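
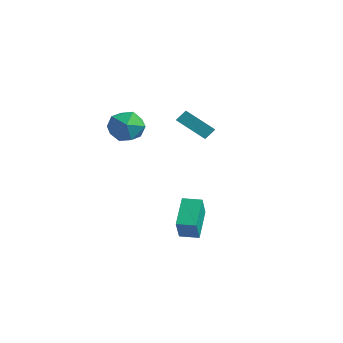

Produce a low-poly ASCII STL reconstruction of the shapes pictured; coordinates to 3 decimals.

solid 
facet normal -0.381 0.442 -0.812
outer loop
vertex -1.151 1.172 -3.751
vertex -0.322 1.864 -3.763
vertex -0.131 -0.071 -4.905
endloop
endfacet
facet normal -0.768 -0.641 0.012
outer loop
vertex 0.502 -0.804 -3.557
vertex -1.151 1.172 -3.751
vertex -0.131 -0.071 -4.905
endloop
endfacet
facet normal -0.381 0.442 -0.812
outer loop
vertex -0.131 -0.071 -4.905
vertex -0.322 1.864 -3.763
vertex 0.698 0.621 -4.918
endloop
endfacet
facet normal 0.515 -0.628 -0.583
outer loop
vertex 0.698 0.621 -4.918
vertex 0.502 -0.804 -3.557
vertex -0.131 -0.071 -4.905
endloop
endfacet
facet normal -0.515 0.628 0.583
outer loop
vertex -1.151 1.172 -3.751
vertex 0.311 1.131 -2.415
vertex -0.322 1.864 -3.763
endloop
endfacet
facet normal -0.768 -0.641 0.012
outer loop
vertex -0.518 0.439 -2.402
vertex -1.151 1.172 -3.751
vertex 0.502 -0.804 -3.557
endloop
endfacet
facet normal -0.515 0.628 0.583
outer loop
vertex -0.518 0.439 -2.402
vertex 0.311 1.131 -2.415
vertex -1.151 1.172 -3.751
endloop
endfacet
facet normal 0.768 0.641 -0.012
outer loop
vertex -0.322 1.864 -3.763
vertex 0.311 1.131 -2.415
vertex 0.698 0.621 -4.918
endloop
endfacet
facet normal 0.516 -0.628 -0.583
outer loop
vertex 1.331 -0.112 -3.569
vertex 0.502 -0.804 -3.557
vertex 0.698 0.621 -4.918
endloop
endfacet
facet normal 0.768 0.641 -0.012
outer loop
vertex 0.698 0.621 -4.918
vertex 0.311 1.131 -2.415
vertex 1.331 -0.112 -3.569
endloop
endfacet
facet normal 0.381 -0.442 0.812
outer loop
vertex 1.331 -0.112 -3.569
vertex -0.518 0.439 -2.402
vertex 0.502 -0.804 -3.557
endloop
endfacet
facet normal 0.381 -0.441 0.812
outer loop
vertex 0.311 1.131 -2.415
vertex -0.518 0.439 -2.402
vertex 1.331 -0.112 -3.569
endloop
endfacet
facet normal -0.644 0.753 0.135
outer loop
vertex -3.07 -1.264 2.345
vertex -3.127 -1.515 3.473
vertex -2.334 -0.767 3.086
endloop
endfacet
facet normal -0.197 0.894 -0.403
outer loop
vertex -3.07 -1.264 2.345
vertex -2.334 -0.767 3.086
vertex -1.955 -1.146 2.061
endloop
endfacet
facet normal -0.266 0.375 -0.888
outer loop
vertex -3.07 -1.264 2.345
vertex -1.955 -1.146 2.061
vertex -2.513 -2.128 1.814
endloop
endfacet
facet normal -0.755 -0.088 -0.649
outer loop
vertex -3.07 -1.264 2.345
vertex -2.513 -2.128 1.814
vertex -3.237 -2.357 2.687
endloop
endfacet
facet normal -0.989 0.146 -0.018
outer loop
vertex -3.07 -1.264 2.345
vertex -3.237 -2.357 2.687
vertex -3.127 -1.515 3.473
endloop
endfacet
facet normal 0.468 0.871 -0.149
outer loop
vertex -1.955 -1.146 2.061
vertex -2.334 -0.767 3.086
vertex -1.323 -1.323 3.013
endloop
endfacet
facet normal -0.254 0.643 0.722
outer loop
vertex -2.334 -0.767 3.086
vertex -3.127 -1.515 3.473
vertex -2.047 -1.552 3.886
endloop
endfacet
facet normal -0.812 -0.338 0.476
outer loop
vertex -3.127 -1.515 3.473
vertex -3.237 -2.357 2.687
vertex -2.605 -2.534 3.639
endloop
endfacet
facet normal -0.433 -0.716 -0.547
outer loop
vertex -3.237 -2.357 2.687
vertex -2.513 -2.128 1.814
vertex -2.226 -2.913 2.614
endloop
endfacet
facet normal 0.358 0.031 -0.933
outer loop
vertex -2.513 -2.128 1.814
vertex -1.955 -1.146 2.061
vertex -1.433 -2.165 2.227
endloop
endfacet
facet normal 0.755 0.088 0.649
outer loop
vertex -1.49 -2.416 3.355
vertex -1.323 -1.323 3.013
vertex -2.047 -1.552 3.886
endloop
endfacet
facet normal 0.266 -0.375 0.888
outer loop
vertex -1.49 -2.416 3.355
vertex -2.047 -1.552 3.886
vertex -2.605 -2.534 3.639
endloop
endfacet
facet normal 0.197 -0.894 0.403
outer loop
vertex -1.49 -2.416 3.355
vertex -2.605 -2.534 3.639
vertex -2.226 -2.913 2.614
endloop
endfacet
facet normal 0.644 -0.753 -0.135
outer loop
vertex -1.49 -2.416 3.355
vertex -2.226 -2.913 2.614
vertex -1.433 -2.165 2.227
endloop
endfacet
facet normal 0.989 -0.146 0.018
outer loop
vertex -1.49 -2.416 3.355
vertex -1.433 -2.165 2.227
vertex -1.323 -1.323 3.013
endloop
endfacet
facet normal 0.433 0.716 0.547
outer loop
vertex -2.047 -1.552 3.886
vertex -1.323 -1.323 3.013
vertex -2.334 -0.767 3.086
endloop
endfacet
facet normal -0.358 -0.031 0.933
outer loop
vertex -2.605 -2.534 3.639
vertex -2.047 -1.552 3.886
vertex -3.127 -1.515 3.473
endloop
endfacet
facet normal -0.468 -0.871 0.149
outer loop
vertex -2.226 -2.913 2.614
vertex -2.605 -2.534 3.639
vertex -3.237 -2.357 2.687
endloop
endfacet
facet normal 0.254 -0.643 -0.722
outer loop
vertex -1.433 -2.165 2.227
vertex -2.226 -2.913 2.614
vertex -2.513 -2.128 1.814
endloop
endfacet
facet normal 0.812 0.338 -0.476
outer loop
vertex -1.323 -1.323 3.013
vertex -1.433 -2.165 2.227
vertex -1.955 -1.146 2.061
endloop
endfacet
facet normal -0.695 0.613 -0.376
outer loop
vertex -4.075 3.641 2.069
vertex -2.677 4.504 0.894
vertex -4.238 3.089 1.471
endloop
endfacet
facet normal -0.691 -0.427 0.583
outer loop
vertex -3.543 2.476 1.846
vertex -4.075 3.641 2.069
vertex -4.238 3.089 1.471
endloop
endfacet
facet normal -0.695 0.614 -0.375
outer loop
vertex -4.238 3.089 1.471
vertex -2.677 4.504 0.894
vertex -2.84 3.953 0.295
endloop
endfacet
facet normal -0.196 -0.664 -0.721
outer loop
vertex -2.84 3.953 0.295
vertex -3.543 2.476 1.846
vertex -4.238 3.089 1.471
endloop
endfacet
facet normal 0.196 0.664 0.721
outer loop
vertex -4.075 3.641 2.069
vertex -1.982 3.891 1.269
vertex -2.677 4.504 0.894
endloop
endfacet
facet normal -0.692 -0.427 0.582
outer loop
vertex -3.38 3.027 2.445
vertex -4.075 3.641 2.069
vertex -3.543 2.476 1.846
endloop
endfacet
facet normal 0.196 0.664 0.721
outer loop
vertex -3.38 3.027 2.445
vertex -1.982 3.891 1.269
vertex -4.075 3.641 2.069
endloop
endfacet
facet normal 0.692 0.428 -0.582
outer loop
vertex -2.677 4.504 0.894
vertex -1.982 3.891 1.269
vertex -2.84 3.953 0.295
endloop
endfacet
facet normal -0.196 -0.664 -0.721
outer loop
vertex -2.145 3.339 0.671
vertex -3.543 2.476 1.846
vertex -2.84 3.953 0.295
endloop
endfacet
facet normal 0.692 0.427 -0.582
outer loop
vertex -2.84 3.953 0.295
vertex -1.982 3.891 1.269
vertex -2.145 3.339 0.671
endloop
endfacet
facet normal 0.694 -0.614 0.376
outer loop
vertex -2.145 3.339 0.671
vertex -3.38 3.027 2.445
vertex -3.543 2.476 1.846
endloop
endfacet
facet normal 0.695 -0.613 0.376
outer loop
vertex -1.982 3.891 1.269
vertex -3.38 3.027 2.445
vertex -2.145 3.339 0.671
endloop
endfacet

endsolid


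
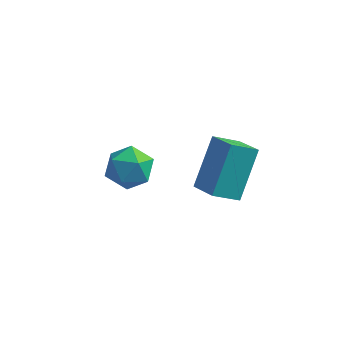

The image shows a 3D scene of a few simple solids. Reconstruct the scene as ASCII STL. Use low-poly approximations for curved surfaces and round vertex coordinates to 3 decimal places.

solid 
facet normal -0.919 0.108 -0.378
outer loop
vertex -1.312 2.892 -4.304
vertex -1.607 2.069 -3.821
vertex -1.684 2.962 -3.38
endloop
endfacet
facet normal -0.601 0.741 -0.298
outer loop
vertex -1.312 2.892 -4.304
vertex -1.684 2.962 -3.38
vertex -0.886 3.505 -3.64
endloop
endfacet
facet normal 0.002 0.734 -0.679
outer loop
vertex -1.312 2.892 -4.304
vertex -0.886 3.505 -3.64
vertex -0.317 2.947 -4.242
endloop
endfacet
facet normal 0.057 0.097 -0.994
outer loop
vertex -1.312 2.892 -4.304
vertex -0.317 2.947 -4.242
vertex -0.762 2.06 -4.354
endloop
endfacet
facet normal -0.513 -0.290 -0.808
outer loop
vertex -1.312 2.892 -4.304
vertex -0.762 2.06 -4.354
vertex -1.607 2.069 -3.821
endloop
endfacet
facet normal -0.428 0.815 0.391
outer loop
vertex -0.886 3.505 -3.64
vertex -1.684 2.962 -3.38
vertex -0.918 3.06 -2.746
endloop
endfacet
facet normal -0.942 -0.210 0.261
outer loop
vertex -1.684 2.962 -3.38
vertex -1.607 2.069 -3.821
vertex -1.363 2.173 -2.858
endloop
endfacet
facet normal -0.284 -0.854 -0.435
outer loop
vertex -1.607 2.069 -3.821
vertex -0.762 2.06 -4.354
vertex -0.794 1.615 -3.46
endloop
endfacet
facet normal 0.638 -0.227 -0.736
outer loop
vertex -0.762 2.06 -4.354
vertex -0.317 2.947 -4.242
vertex 0.004 2.158 -3.72
endloop
endfacet
facet normal 0.550 0.804 -0.226
outer loop
vertex -0.317 2.947 -4.242
vertex -0.886 3.505 -3.64
vertex -0.073 3.051 -3.279
endloop
endfacet
facet normal -0.057 -0.097 0.994
outer loop
vertex -0.368 2.228 -2.796
vertex -0.918 3.06 -2.746
vertex -1.363 2.173 -2.858
endloop
endfacet
facet normal -0.002 -0.734 0.679
outer loop
vertex -0.368 2.228 -2.796
vertex -1.363 2.173 -2.858
vertex -0.794 1.615 -3.46
endloop
endfacet
facet normal 0.601 -0.741 0.298
outer loop
vertex -0.368 2.228 -2.796
vertex -0.794 1.615 -3.46
vertex 0.004 2.158 -3.72
endloop
endfacet
facet normal 0.919 -0.108 0.378
outer loop
vertex -0.368 2.228 -2.796
vertex 0.004 2.158 -3.72
vertex -0.073 3.051 -3.279
endloop
endfacet
facet normal 0.513 0.290 0.808
outer loop
vertex -0.368 2.228 -2.796
vertex -0.073 3.051 -3.279
vertex -0.918 3.06 -2.746
endloop
endfacet
facet normal -0.638 0.227 0.736
outer loop
vertex -1.363 2.173 -2.858
vertex -0.918 3.06 -2.746
vertex -1.684 2.962 -3.38
endloop
endfacet
facet normal -0.550 -0.804 0.226
outer loop
vertex -0.794 1.615 -3.46
vertex -1.363 2.173 -2.858
vertex -1.607 2.069 -3.821
endloop
endfacet
facet normal 0.428 -0.815 -0.391
outer loop
vertex 0.004 2.158 -3.72
vertex -0.794 1.615 -3.46
vertex -0.762 2.06 -4.354
endloop
endfacet
facet normal 0.942 0.210 -0.261
outer loop
vertex -0.073 3.051 -3.279
vertex 0.004 2.158 -3.72
vertex -0.317 2.947 -4.242
endloop
endfacet
facet normal 0.284 0.854 0.435
outer loop
vertex -0.918 3.06 -2.746
vertex -0.073 3.051 -3.279
vertex -0.886 3.505 -3.64
endloop
endfacet
facet normal -0.727 0.567 -0.388
outer loop
vertex 2.498 1.768 0.213
vertex 3.305 2.368 -0.423
vertex 2.27 0.386 -1.378
endloop
endfacet
facet normal -0.678 -0.504 0.535
outer loop
vertex 3.135 -0.288 -0.917
vertex 2.498 1.768 0.213
vertex 2.27 0.386 -1.378
endloop
endfacet
facet normal -0.727 0.567 -0.388
outer loop
vertex 2.27 0.386 -1.378
vertex 3.305 2.368 -0.423
vertex 3.077 0.986 -2.015
endloop
endfacet
facet normal -0.108 -0.652 -0.751
outer loop
vertex 3.077 0.986 -2.015
vertex 3.135 -0.288 -0.917
vertex 2.27 0.386 -1.378
endloop
endfacet
facet normal 0.107 0.652 0.751
outer loop
vertex 2.498 1.768 0.213
vertex 4.17 1.694 0.038
vertex 3.305 2.368 -0.423
endloop
endfacet
facet normal -0.678 -0.504 0.535
outer loop
vertex 3.363 1.094 0.675
vertex 2.498 1.768 0.213
vertex 3.135 -0.288 -0.917
endloop
endfacet
facet normal 0.107 0.652 0.750
outer loop
vertex 3.363 1.094 0.675
vertex 4.17 1.694 0.038
vertex 2.498 1.768 0.213
endloop
endfacet
facet normal 0.678 0.504 -0.535
outer loop
vertex 3.305 2.368 -0.423
vertex 4.17 1.694 0.038
vertex 3.077 0.986 -2.015
endloop
endfacet
facet normal -0.107 -0.652 -0.751
outer loop
vertex 3.942 0.312 -1.553
vertex 3.135 -0.288 -0.917
vertex 3.077 0.986 -2.015
endloop
endfacet
facet normal 0.678 0.504 -0.535
outer loop
vertex 3.077 0.986 -2.015
vertex 4.17 1.694 0.038
vertex 3.942 0.312 -1.553
endloop
endfacet
facet normal 0.727 -0.567 0.388
outer loop
vertex 3.942 0.312 -1.553
vertex 3.363 1.094 0.675
vertex 3.135 -0.288 -0.917
endloop
endfacet
facet normal 0.727 -0.566 0.388
outer loop
vertex 4.17 1.694 0.038
vertex 3.363 1.094 0.675
vertex 3.942 0.312 -1.553
endloop
endfacet

endsolid


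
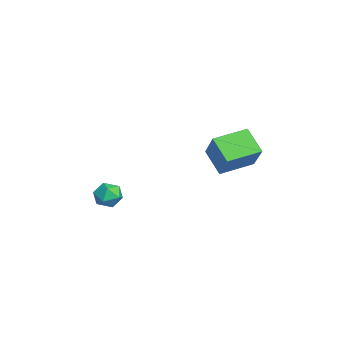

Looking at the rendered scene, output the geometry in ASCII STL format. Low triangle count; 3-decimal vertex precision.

solid 
facet normal -0.641 -0.094 -0.761
outer loop
vertex -1.059 0.379 -0.727
vertex -1.537 1.803 -0.5
vertex -0.156 0.812 -1.541
endloop
endfacet
facet normal 0.315 -0.937 -0.150
outer loop
vertex 0.837 0.957 -0.36
vertex -1.059 0.379 -0.727
vertex -0.156 0.812 -1.541
endloop
endfacet
facet normal -0.641 -0.093 -0.762
outer loop
vertex -0.156 0.812 -1.541
vertex -1.537 1.803 -0.5
vertex -0.634 2.236 -1.313
endloop
endfacet
facet normal 0.700 0.336 -0.630
outer loop
vertex -0.634 2.236 -1.313
vertex 0.837 0.957 -0.36
vertex -0.156 0.812 -1.541
endloop
endfacet
facet normal -0.700 -0.336 0.630
outer loop
vertex -1.059 0.379 -0.727
vertex -0.544 1.948 0.681
vertex -1.537 1.803 -0.5
endloop
endfacet
facet normal 0.315 -0.937 -0.150
outer loop
vertex -0.066 0.524 0.453
vertex -1.059 0.379 -0.727
vertex 0.837 0.957 -0.36
endloop
endfacet
facet normal -0.700 -0.336 0.630
outer loop
vertex -0.066 0.524 0.453
vertex -0.544 1.948 0.681
vertex -1.059 0.379 -0.727
endloop
endfacet
facet normal -0.315 0.937 0.150
outer loop
vertex -1.537 1.803 -0.5
vertex -0.544 1.948 0.681
vertex -0.634 2.236 -1.313
endloop
endfacet
facet normal 0.700 0.335 -0.630
outer loop
vertex 0.359 2.381 -0.133
vertex 0.837 0.957 -0.36
vertex -0.634 2.236 -1.313
endloop
endfacet
facet normal -0.315 0.937 0.150
outer loop
vertex -0.634 2.236 -1.313
vertex -0.544 1.948 0.681
vertex 0.359 2.381 -0.133
endloop
endfacet
facet normal 0.641 0.094 0.762
outer loop
vertex 0.359 2.381 -0.133
vertex -0.066 0.524 0.453
vertex 0.837 0.957 -0.36
endloop
endfacet
facet normal 0.642 0.093 0.761
outer loop
vertex -0.544 1.948 0.681
vertex -0.066 0.524 0.453
vertex 0.359 2.381 -0.133
endloop
endfacet
facet normal 0.495 0.752 -0.435
outer loop
vertex 0.151 -3.374 -2.944
vertex -0.253 -2.946 -2.663
vertex 0.293 -3.128 -2.357
endloop
endfacet
facet normal 0.930 0.201 -0.309
outer loop
vertex 0.151 -3.374 -2.944
vertex 0.293 -3.128 -2.357
vertex 0.39 -3.761 -2.477
endloop
endfacet
facet normal 0.666 -0.370 -0.648
outer loop
vertex 0.151 -3.374 -2.944
vertex 0.39 -3.761 -2.477
vertex -0.096 -3.971 -2.857
endloop
endfacet
facet normal 0.067 -0.171 -0.983
outer loop
vertex 0.151 -3.374 -2.944
vertex -0.096 -3.971 -2.857
vertex -0.494 -3.467 -2.972
endloop
endfacet
facet normal -0.038 0.523 -0.852
outer loop
vertex 0.151 -3.374 -2.944
vertex -0.494 -3.467 -2.972
vertex -0.253 -2.946 -2.663
endloop
endfacet
facet normal 0.918 0.067 0.391
outer loop
vertex 0.39 -3.761 -2.477
vertex 0.293 -3.128 -2.357
vertex 0.134 -3.573 -1.908
endloop
endfacet
facet normal 0.214 0.959 0.188
outer loop
vertex 0.293 -3.128 -2.357
vertex -0.253 -2.946 -2.663
vertex -0.264 -3.069 -2.023
endloop
endfacet
facet normal -0.648 0.587 -0.485
outer loop
vertex -0.253 -2.946 -2.663
vertex -0.494 -3.467 -2.972
vertex -0.75 -3.279 -2.403
endloop
endfacet
facet normal -0.475 -0.535 -0.698
outer loop
vertex -0.494 -3.467 -2.972
vertex -0.096 -3.971 -2.857
vertex -0.653 -3.912 -2.523
endloop
endfacet
facet normal 0.492 -0.856 -0.156
outer loop
vertex -0.096 -3.971 -2.857
vertex 0.39 -3.761 -2.477
vertex -0.107 -4.094 -2.217
endloop
endfacet
facet normal -0.067 0.171 0.983
outer loop
vertex -0.511 -3.666 -1.936
vertex 0.134 -3.573 -1.908
vertex -0.264 -3.069 -2.023
endloop
endfacet
facet normal -0.666 0.370 0.648
outer loop
vertex -0.511 -3.666 -1.936
vertex -0.264 -3.069 -2.023
vertex -0.75 -3.279 -2.403
endloop
endfacet
facet normal -0.930 -0.201 0.309
outer loop
vertex -0.511 -3.666 -1.936
vertex -0.75 -3.279 -2.403
vertex -0.653 -3.912 -2.523
endloop
endfacet
facet normal -0.495 -0.752 0.435
outer loop
vertex -0.511 -3.666 -1.936
vertex -0.653 -3.912 -2.523
vertex -0.107 -4.094 -2.217
endloop
endfacet
facet normal 0.038 -0.523 0.852
outer loop
vertex -0.511 -3.666 -1.936
vertex -0.107 -4.094 -2.217
vertex 0.134 -3.573 -1.908
endloop
endfacet
facet normal 0.475 0.535 0.698
outer loop
vertex -0.264 -3.069 -2.023
vertex 0.134 -3.573 -1.908
vertex 0.293 -3.128 -2.357
endloop
endfacet
facet normal -0.492 0.856 0.156
outer loop
vertex -0.75 -3.279 -2.403
vertex -0.264 -3.069 -2.023
vertex -0.253 -2.946 -2.663
endloop
endfacet
facet normal -0.918 -0.067 -0.391
outer loop
vertex -0.653 -3.912 -2.523
vertex -0.75 -3.279 -2.403
vertex -0.494 -3.467 -2.972
endloop
endfacet
facet normal -0.214 -0.959 -0.188
outer loop
vertex -0.107 -4.094 -2.217
vertex -0.653 -3.912 -2.523
vertex -0.096 -3.971 -2.857
endloop
endfacet
facet normal 0.648 -0.587 0.485
outer loop
vertex 0.134 -3.573 -1.908
vertex -0.107 -4.094 -2.217
vertex 0.39 -3.761 -2.477
endloop
endfacet

endsolid


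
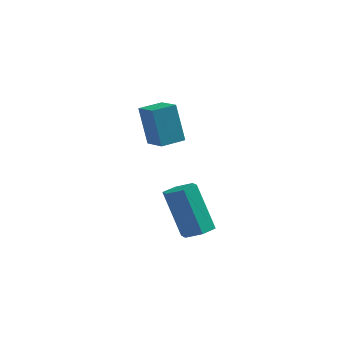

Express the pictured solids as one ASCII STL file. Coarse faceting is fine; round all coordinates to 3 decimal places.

solid 
facet normal -0.670 -0.741 -0.050
outer loop
vertex -1.078 3.222 4.758
vertex -1.899 3.989 4.399
vertex -0.605 2.911 3.007
endloop
endfacet
facet normal 0.696 -0.651 0.304
outer loop
vertex 0.119 3.711 3.061
vertex -1.078 3.222 4.758
vertex -0.605 2.911 3.007
endloop
endfacet
facet normal -0.671 -0.740 -0.050
outer loop
vertex -0.605 2.911 3.007
vertex -1.899 3.989 4.399
vertex -1.426 3.679 2.648
endloop
endfacet
facet normal 0.258 -0.169 -0.951
outer loop
vertex -1.426 3.679 2.648
vertex 0.119 3.711 3.061
vertex -0.605 2.911 3.007
endloop
endfacet
facet normal -0.258 0.169 0.951
outer loop
vertex -1.078 3.222 4.758
vertex -1.175 4.789 4.453
vertex -1.899 3.989 4.399
endloop
endfacet
facet normal 0.696 -0.651 0.303
outer loop
vertex -0.354 4.021 4.812
vertex -1.078 3.222 4.758
vertex 0.119 3.711 3.061
endloop
endfacet
facet normal -0.258 0.169 0.951
outer loop
vertex -0.354 4.021 4.812
vertex -1.175 4.789 4.453
vertex -1.078 3.222 4.758
endloop
endfacet
facet normal -0.696 0.651 -0.303
outer loop
vertex -1.899 3.989 4.399
vertex -1.175 4.789 4.453
vertex -1.426 3.679 2.648
endloop
endfacet
facet normal 0.258 -0.169 -0.951
outer loop
vertex -0.702 4.478 2.702
vertex 0.119 3.711 3.061
vertex -1.426 3.679 2.648
endloop
endfacet
facet normal -0.696 0.651 -0.304
outer loop
vertex -1.426 3.679 2.648
vertex -1.175 4.789 4.453
vertex -0.702 4.478 2.702
endloop
endfacet
facet normal 0.670 0.741 0.050
outer loop
vertex -0.702 4.478 2.702
vertex -0.354 4.021 4.812
vertex 0.119 3.711 3.061
endloop
endfacet
facet normal 0.671 0.740 0.050
outer loop
vertex -1.175 4.789 4.453
vertex -0.354 4.021 4.812
vertex -0.702 4.478 2.702
endloop
endfacet
facet normal 0.399 -0.206 -0.894
outer loop
vertex 2.694 -0.948 1.191
vertex 2.052 -1.015 0.92
vertex 2.37 -0.391 0.918
endloop
endfacet
facet normal 0.792 0.569 0.221
outer loop
vertex 2.694 -0.948 1.191
vertex 2.37 -0.391 0.918
vertex 1.83 -0.498 3.13
endloop
endfacet
facet normal 0.792 0.569 0.221
outer loop
vertex 1.83 -0.498 3.13
vertex 2.37 -0.391 0.918
vertex 1.506 0.059 2.857
endloop
endfacet
facet normal -0.398 0.207 0.894
outer loop
vertex 1.83 -0.498 3.13
vertex 1.506 0.059 2.857
vertex 1.188 -0.565 2.86
endloop
endfacet
facet normal 0.399 -0.206 -0.894
outer loop
vertex 2.37 -0.391 0.918
vertex 2.052 -1.015 0.92
vertex 1.728 -0.458 0.647
endloop
endfacet
facet normal -0.005 0.974 -0.228
outer loop
vertex 2.37 -0.391 0.918
vertex 1.728 -0.458 0.647
vertex 1.506 0.059 2.857
endloop
endfacet
facet normal -0.007 0.974 -0.228
outer loop
vertex 1.506 0.059 2.857
vertex 1.728 -0.458 0.647
vertex 0.864 -0.009 2.586
endloop
endfacet
facet normal -0.399 0.208 0.893
outer loop
vertex 1.506 0.059 2.857
vertex 0.864 -0.009 2.586
vertex 1.188 -0.565 2.86
endloop
endfacet
facet normal 0.398 -0.207 -0.894
outer loop
vertex 1.728 -0.458 0.647
vertex 2.052 -1.015 0.92
vertex 1.41 -1.082 0.65
endloop
endfacet
facet normal -0.797 0.404 -0.449
outer loop
vertex 1.728 -0.458 0.647
vertex 1.41 -1.082 0.65
vertex 0.864 -0.009 2.586
endloop
endfacet
facet normal -0.797 0.405 -0.449
outer loop
vertex 0.864 -0.009 2.586
vertex 1.41 -1.082 0.65
vertex 0.546 -0.632 2.589
endloop
endfacet
facet normal -0.399 0.208 0.893
outer loop
vertex 0.864 -0.009 2.586
vertex 0.546 -0.632 2.589
vertex 1.188 -0.565 2.86
endloop
endfacet
facet normal 0.398 -0.207 -0.894
outer loop
vertex 1.41 -1.082 0.65
vertex 2.052 -1.015 0.92
vertex 1.734 -1.639 0.923
endloop
endfacet
facet normal -0.792 -0.569 -0.221
outer loop
vertex 1.41 -1.082 0.65
vertex 1.734 -1.639 0.923
vertex 0.546 -0.632 2.589
endloop
endfacet
facet normal -0.792 -0.569 -0.221
outer loop
vertex 0.546 -0.632 2.589
vertex 1.734 -1.639 0.923
vertex 0.87 -1.189 2.862
endloop
endfacet
facet normal -0.399 0.206 0.894
outer loop
vertex 0.546 -0.632 2.589
vertex 0.87 -1.189 2.862
vertex 1.188 -0.565 2.86
endloop
endfacet
facet normal 0.399 -0.208 -0.893
outer loop
vertex 1.734 -1.639 0.923
vertex 2.052 -1.015 0.92
vertex 2.376 -1.571 1.194
endloop
endfacet
facet normal 0.007 -0.973 0.229
outer loop
vertex 1.734 -1.639 0.923
vertex 2.376 -1.571 1.194
vertex 0.87 -1.189 2.862
endloop
endfacet
facet normal 0.005 -0.974 0.228
outer loop
vertex 0.87 -1.189 2.862
vertex 2.376 -1.571 1.194
vertex 1.512 -1.122 3.133
endloop
endfacet
facet normal -0.399 0.206 0.894
outer loop
vertex 0.87 -1.189 2.862
vertex 1.512 -1.122 3.133
vertex 1.188 -0.565 2.86
endloop
endfacet
facet normal 0.399 -0.208 -0.893
outer loop
vertex 2.376 -1.571 1.194
vertex 2.052 -1.015 0.92
vertex 2.694 -0.948 1.191
endloop
endfacet
facet normal 0.797 -0.405 0.449
outer loop
vertex 2.376 -1.571 1.194
vertex 2.694 -0.948 1.191
vertex 1.512 -1.122 3.133
endloop
endfacet
facet normal 0.797 -0.404 0.449
outer loop
vertex 1.512 -1.122 3.133
vertex 2.694 -0.948 1.191
vertex 1.83 -0.498 3.13
endloop
endfacet
facet normal -0.398 0.207 0.894
outer loop
vertex 1.512 -1.122 3.133
vertex 1.83 -0.498 3.13
vertex 1.188 -0.565 2.86
endloop
endfacet

endsolid


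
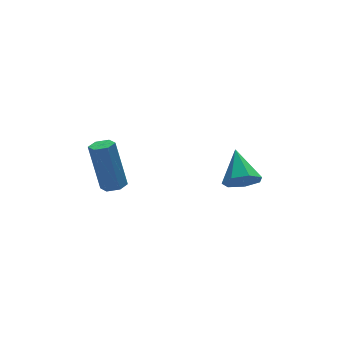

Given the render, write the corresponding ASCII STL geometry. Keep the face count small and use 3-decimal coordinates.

solid 
facet normal 0.120 -0.251 -0.961
outer loop
vertex -2.253 -0.651 2.644
vertex -2.731 -0.45 2.532
vertex -2.301 -0.141 2.505
endloop
endfacet
facet normal 0.989 0.118 0.092
outer loop
vertex -2.253 -0.651 2.644
vertex -2.301 -0.141 2.505
vertex -2.511 -0.111 4.719
endloop
endfacet
facet normal 0.989 0.118 0.092
outer loop
vertex -2.511 -0.111 4.719
vertex -2.301 -0.141 2.505
vertex -2.559 0.398 4.581
endloop
endfacet
facet normal -0.118 0.249 0.961
outer loop
vertex -2.511 -0.111 4.719
vertex -2.559 0.398 4.581
vertex -2.989 0.09 4.608
endloop
endfacet
facet normal 0.119 -0.249 -0.961
outer loop
vertex -2.301 -0.141 2.505
vertex -2.731 -0.45 2.532
vertex -2.779 0.06 2.394
endloop
endfacet
facet normal 0.416 0.891 -0.180
outer loop
vertex -2.301 -0.141 2.505
vertex -2.779 0.06 2.394
vertex -2.559 0.398 4.581
endloop
endfacet
facet normal 0.417 0.891 -0.180
outer loop
vertex -2.559 0.398 4.581
vertex -2.779 0.06 2.394
vertex -3.036 0.599 4.47
endloop
endfacet
facet normal -0.118 0.250 0.961
outer loop
vertex -2.559 0.398 4.581
vertex -3.036 0.599 4.47
vertex -2.989 0.09 4.608
endloop
endfacet
facet normal 0.119 -0.249 -0.961
outer loop
vertex -2.779 0.06 2.394
vertex -2.731 -0.45 2.532
vertex -3.209 -0.249 2.421
endloop
endfacet
facet normal -0.573 0.773 -0.272
outer loop
vertex -2.779 0.06 2.394
vertex -3.209 -0.249 2.421
vertex -3.036 0.599 4.47
endloop
endfacet
facet normal -0.570 0.775 -0.273
outer loop
vertex -3.036 0.599 4.47
vertex -3.209 -0.249 2.421
vertex -3.467 0.291 4.496
endloop
endfacet
facet normal -0.120 0.249 0.961
outer loop
vertex -3.036 0.599 4.47
vertex -3.467 0.291 4.496
vertex -2.989 0.09 4.608
endloop
endfacet
facet normal 0.118 -0.249 -0.961
outer loop
vertex -3.209 -0.249 2.421
vertex -2.731 -0.45 2.532
vertex -3.161 -0.758 2.559
endloop
endfacet
facet normal -0.989 -0.118 -0.092
outer loop
vertex -3.209 -0.249 2.421
vertex -3.161 -0.758 2.559
vertex -3.467 0.291 4.496
endloop
endfacet
facet normal -0.989 -0.118 -0.092
outer loop
vertex -3.467 0.291 4.496
vertex -3.161 -0.758 2.559
vertex -3.419 -0.219 4.635
endloop
endfacet
facet normal -0.120 0.251 0.961
outer loop
vertex -3.467 0.291 4.496
vertex -3.419 -0.219 4.635
vertex -2.989 0.09 4.608
endloop
endfacet
facet normal 0.118 -0.250 -0.961
outer loop
vertex -3.161 -0.758 2.559
vertex -2.731 -0.45 2.532
vertex -2.684 -0.959 2.67
endloop
endfacet
facet normal -0.417 -0.891 0.179
outer loop
vertex -3.161 -0.758 2.559
vertex -2.684 -0.959 2.67
vertex -3.419 -0.219 4.635
endloop
endfacet
facet normal -0.416 -0.891 0.180
outer loop
vertex -3.419 -0.219 4.635
vertex -2.684 -0.959 2.67
vertex -2.941 -0.42 4.746
endloop
endfacet
facet normal -0.119 0.249 0.961
outer loop
vertex -3.419 -0.219 4.635
vertex -2.941 -0.42 4.746
vertex -2.989 0.09 4.608
endloop
endfacet
facet normal 0.120 -0.249 -0.961
outer loop
vertex -2.684 -0.959 2.67
vertex -2.731 -0.45 2.532
vertex -2.253 -0.651 2.644
endloop
endfacet
facet normal 0.570 -0.775 0.272
outer loop
vertex -2.684 -0.959 2.67
vertex -2.253 -0.651 2.644
vertex -2.941 -0.42 4.746
endloop
endfacet
facet normal 0.573 -0.773 0.272
outer loop
vertex -2.941 -0.42 4.746
vertex -2.253 -0.651 2.644
vertex -2.511 -0.111 4.719
endloop
endfacet
facet normal -0.119 0.249 0.961
outer loop
vertex -2.941 -0.42 4.746
vertex -2.511 -0.111 4.719
vertex -2.989 0.09 4.608
endloop
endfacet
facet normal -0.190 -0.794 -0.577
outer loop
vertex 2.478 -1.099 1.397
vertex 2.174 -1.491 2.037
vertex 1.789 -1.014 1.507
endloop
endfacet
facet normal 0.028 0.867 -0.498
outer loop
vertex 2.478 -1.099 1.397
vertex 1.789 -1.014 1.507
vertex 2.486 -0.189 2.983
endloop
endfacet
facet normal -0.190 -0.794 -0.577
outer loop
vertex 1.789 -1.014 1.507
vertex 2.174 -1.491 2.037
vertex 1.39 -1.288 2.016
endloop
endfacet
facet normal -0.654 0.749 -0.110
outer loop
vertex 1.789 -1.014 1.507
vertex 1.39 -1.288 2.016
vertex 2.486 -0.189 2.983
endloop
endfacet
facet normal -0.190 -0.794 -0.577
outer loop
vertex 1.39 -1.288 2.016
vertex 2.174 -1.491 2.037
vertex 1.581 -1.715 2.541
endloop
endfacet
facet normal -0.785 0.310 0.537
outer loop
vertex 1.39 -1.288 2.016
vertex 1.581 -1.715 2.541
vertex 2.486 -0.189 2.983
endloop
endfacet
facet normal -0.191 -0.794 -0.578
outer loop
vertex 1.581 -1.715 2.541
vertex 2.174 -1.491 2.037
vertex 2.218 -1.974 2.686
endloop
endfacet
facet normal -0.266 -0.119 0.957
outer loop
vertex 1.581 -1.715 2.541
vertex 2.218 -1.974 2.686
vertex 2.486 -0.189 2.983
endloop
endfacet
facet normal -0.190 -0.794 -0.578
outer loop
vertex 2.218 -1.974 2.686
vertex 2.174 -1.491 2.037
vertex 2.822 -1.868 2.342
endloop
endfacet
facet normal 0.512 -0.215 0.832
outer loop
vertex 2.218 -1.974 2.686
vertex 2.822 -1.868 2.342
vertex 2.486 -0.189 2.983
endloop
endfacet
facet normal -0.191 -0.794 -0.577
outer loop
vertex 2.822 -1.868 2.342
vertex 2.174 -1.491 2.037
vertex 2.938 -1.479 1.768
endloop
endfacet
facet normal 0.962 0.094 0.258
outer loop
vertex 2.822 -1.868 2.342
vertex 2.938 -1.479 1.768
vertex 2.486 -0.189 2.983
endloop
endfacet
facet normal -0.191 -0.794 -0.577
outer loop
vertex 2.938 -1.479 1.768
vertex 2.174 -1.491 2.037
vertex 2.478 -1.099 1.397
endloop
endfacet
facet normal 0.746 0.576 -0.334
outer loop
vertex 2.938 -1.479 1.768
vertex 2.478 -1.099 1.397
vertex 2.486 -0.189 2.983
endloop
endfacet

endsolid


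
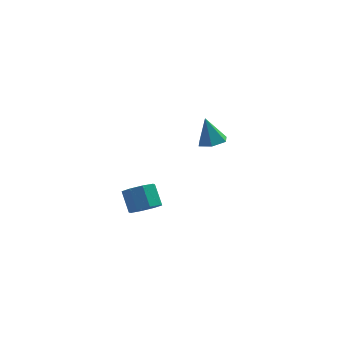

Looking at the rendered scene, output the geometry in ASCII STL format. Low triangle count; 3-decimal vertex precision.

solid 
facet normal 0.265 -0.636 -0.725
outer loop
vertex -0.412 -3.147 0.147
vertex -1.242 -3.467 0.125
vertex -0.809 -2.811 -0.293
endloop
endfacet
facet normal 0.769 0.593 -0.241
outer loop
vertex -0.412 -3.147 0.147
vertex -0.809 -2.811 -0.293
vertex -0.767 -2.293 1.117
endloop
endfacet
facet normal 0.768 0.594 -0.241
outer loop
vertex -0.767 -2.293 1.117
vertex -0.809 -2.811 -0.293
vertex -1.164 -1.958 0.677
endloop
endfacet
facet normal -0.265 0.637 0.724
outer loop
vertex -0.767 -2.293 1.117
vertex -1.164 -1.958 0.677
vertex -1.598 -2.613 1.095
endloop
endfacet
facet normal 0.266 -0.637 -0.724
outer loop
vertex -0.809 -2.811 -0.293
vertex -1.242 -3.467 0.125
vertex -1.46 -2.86 -0.489
endloop
endfacet
facet normal 0.131 0.768 -0.627
outer loop
vertex -0.809 -2.811 -0.293
vertex -1.46 -2.86 -0.489
vertex -1.164 -1.958 0.677
endloop
endfacet
facet normal 0.132 0.767 -0.627
outer loop
vertex -1.164 -1.958 0.677
vertex -1.46 -2.86 -0.489
vertex -1.815 -2.006 0.481
endloop
endfacet
facet normal -0.265 0.637 0.724
outer loop
vertex -1.164 -1.958 0.677
vertex -1.815 -2.006 0.481
vertex -1.598 -2.613 1.095
endloop
endfacet
facet normal 0.265 -0.637 -0.724
outer loop
vertex -1.46 -2.86 -0.489
vertex -1.242 -3.467 0.125
vertex -1.983 -3.264 -0.325
endloop
endfacet
facet normal -0.583 0.492 -0.647
outer loop
vertex -1.46 -2.86 -0.489
vertex -1.983 -3.264 -0.325
vertex -1.815 -2.006 0.481
endloop
endfacet
facet normal -0.583 0.492 -0.647
outer loop
vertex -1.815 -2.006 0.481
vertex -1.983 -3.264 -0.325
vertex -2.338 -2.41 0.645
endloop
endfacet
facet normal -0.265 0.637 0.724
outer loop
vertex -1.815 -2.006 0.481
vertex -2.338 -2.41 0.645
vertex -1.598 -2.613 1.095
endloop
endfacet
facet normal 0.265 -0.638 -0.723
outer loop
vertex -1.983 -3.264 -0.325
vertex -1.242 -3.467 0.125
vertex -2.073 -3.787 0.103
endloop
endfacet
facet normal -0.955 -0.071 -0.287
outer loop
vertex -1.983 -3.264 -0.325
vertex -2.073 -3.787 0.103
vertex -2.338 -2.41 0.645
endloop
endfacet
facet normal -0.955 -0.071 -0.287
outer loop
vertex -2.338 -2.41 0.645
vertex -2.073 -3.787 0.103
vertex -2.428 -2.933 1.073
endloop
endfacet
facet normal -0.265 0.638 0.723
outer loop
vertex -2.338 -2.41 0.645
vertex -2.428 -2.933 1.073
vertex -1.598 -2.613 1.095
endloop
endfacet
facet normal 0.265 -0.637 -0.724
outer loop
vertex -2.073 -3.787 0.103
vertex -1.242 -3.467 0.125
vertex -1.676 -4.122 0.543
endloop
endfacet
facet normal -0.768 -0.593 0.241
outer loop
vertex -2.073 -3.787 0.103
vertex -1.676 -4.122 0.543
vertex -2.428 -2.933 1.073
endloop
endfacet
facet normal -0.768 -0.593 0.240
outer loop
vertex -2.428 -2.933 1.073
vertex -1.676 -4.122 0.543
vertex -2.031 -3.269 1.513
endloop
endfacet
facet normal -0.265 0.636 0.725
outer loop
vertex -2.428 -2.933 1.073
vertex -2.031 -3.269 1.513
vertex -1.598 -2.613 1.095
endloop
endfacet
facet normal 0.265 -0.637 -0.724
outer loop
vertex -1.676 -4.122 0.543
vertex -1.242 -3.467 0.125
vertex -1.025 -4.074 0.739
endloop
endfacet
facet normal -0.132 -0.768 0.627
outer loop
vertex -1.676 -4.122 0.543
vertex -1.025 -4.074 0.739
vertex -2.031 -3.269 1.513
endloop
endfacet
facet normal -0.131 -0.767 0.628
outer loop
vertex -2.031 -3.269 1.513
vertex -1.025 -4.074 0.739
vertex -1.38 -3.22 1.709
endloop
endfacet
facet normal -0.266 0.637 0.724
outer loop
vertex -2.031 -3.269 1.513
vertex -1.38 -3.22 1.709
vertex -1.598 -2.613 1.095
endloop
endfacet
facet normal 0.265 -0.637 -0.724
outer loop
vertex -1.025 -4.074 0.739
vertex -1.242 -3.467 0.125
vertex -0.502 -3.67 0.575
endloop
endfacet
facet normal 0.583 -0.492 0.647
outer loop
vertex -1.025 -4.074 0.739
vertex -0.502 -3.67 0.575
vertex -1.38 -3.22 1.709
endloop
endfacet
facet normal 0.583 -0.492 0.647
outer loop
vertex -1.38 -3.22 1.709
vertex -0.502 -3.67 0.575
vertex -0.857 -2.816 1.545
endloop
endfacet
facet normal -0.265 0.637 0.724
outer loop
vertex -1.38 -3.22 1.709
vertex -0.857 -2.816 1.545
vertex -1.598 -2.613 1.095
endloop
endfacet
facet normal 0.265 -0.638 -0.723
outer loop
vertex -0.502 -3.67 0.575
vertex -1.242 -3.467 0.125
vertex -0.412 -3.147 0.147
endloop
endfacet
facet normal 0.955 0.071 0.287
outer loop
vertex -0.502 -3.67 0.575
vertex -0.412 -3.147 0.147
vertex -0.857 -2.816 1.545
endloop
endfacet
facet normal 0.955 0.071 0.287
outer loop
vertex -0.857 -2.816 1.545
vertex -0.412 -3.147 0.147
vertex -0.767 -2.293 1.117
endloop
endfacet
facet normal -0.265 0.638 0.723
outer loop
vertex -0.857 -2.816 1.545
vertex -0.767 -2.293 1.117
vertex -1.598 -2.613 1.095
endloop
endfacet
facet normal 0.235 -0.229 -0.945
outer loop
vertex 3.114 4.108 0.293
vertex 2.359 3.707 0.202
vertex 2.426 4.544 0.016
endloop
endfacet
facet normal 0.410 0.853 0.323
outer loop
vertex 3.114 4.108 0.293
vertex 2.426 4.544 0.016
vertex 1.961 4.093 1.798
endloop
endfacet
facet normal 0.236 -0.229 -0.945
outer loop
vertex 2.426 4.544 0.016
vertex 2.359 3.707 0.202
vertex 1.671 4.142 -0.075
endloop
endfacet
facet normal -0.477 0.874 0.097
outer loop
vertex 2.426 4.544 0.016
vertex 1.671 4.142 -0.075
vertex 1.961 4.093 1.798
endloop
endfacet
facet normal 0.236 -0.229 -0.945
outer loop
vertex 1.671 4.142 -0.075
vertex 2.359 3.707 0.202
vertex 1.604 3.305 0.111
endloop
endfacet
facet normal -0.981 0.113 0.155
outer loop
vertex 1.671 4.142 -0.075
vertex 1.604 3.305 0.111
vertex 1.961 4.093 1.798
endloop
endfacet
facet normal 0.236 -0.229 -0.945
outer loop
vertex 1.604 3.305 0.111
vertex 2.359 3.707 0.202
vertex 2.292 2.87 0.388
endloop
endfacet
facet normal -0.600 -0.669 0.439
outer loop
vertex 1.604 3.305 0.111
vertex 2.292 2.87 0.388
vertex 1.961 4.093 1.798
endloop
endfacet
facet normal 0.235 -0.229 -0.945
outer loop
vertex 2.292 2.87 0.388
vertex 2.359 3.707 0.202
vertex 3.047 3.271 0.479
endloop
endfacet
facet normal 0.286 -0.690 0.665
outer loop
vertex 2.292 2.87 0.388
vertex 3.047 3.271 0.479
vertex 1.961 4.093 1.798
endloop
endfacet
facet normal 0.235 -0.229 -0.945
outer loop
vertex 3.047 3.271 0.479
vertex 2.359 3.707 0.202
vertex 3.114 4.108 0.293
endloop
endfacet
facet normal 0.791 0.072 0.607
outer loop
vertex 3.047 3.271 0.479
vertex 3.114 4.108 0.293
vertex 1.961 4.093 1.798
endloop
endfacet

endsolid


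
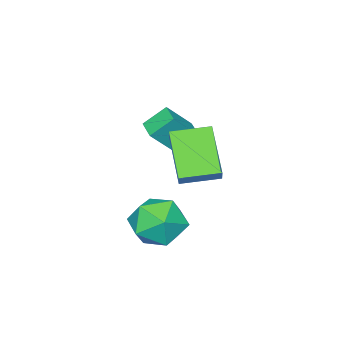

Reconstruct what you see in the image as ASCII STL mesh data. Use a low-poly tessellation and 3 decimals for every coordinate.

solid 
facet normal -0.514 -0.433 -0.741
outer loop
vertex 0.502 1.601 0.109
vertex -0.506 2.531 0.264
vertex 1.375 2.763 -1.176
endloop
endfacet
facet normal 0.730 -0.674 -0.113
outer loop
vertex 1.786 3.109 -0.584
vertex 0.502 1.601 0.109
vertex 1.375 2.763 -1.176
endloop
endfacet
facet normal -0.513 -0.434 -0.741
outer loop
vertex 1.375 2.763 -1.176
vertex -0.506 2.531 0.264
vertex 0.367 3.692 -1.021
endloop
endfacet
facet normal 0.450 0.599 -0.662
outer loop
vertex 0.367 3.692 -1.021
vertex 1.786 3.109 -0.584
vertex 1.375 2.763 -1.176
endloop
endfacet
facet normal -0.450 -0.599 0.662
outer loop
vertex 0.502 1.601 0.109
vertex -0.095 2.877 0.856
vertex -0.506 2.531 0.264
endloop
endfacet
facet normal 0.731 -0.674 -0.112
outer loop
vertex 0.913 1.948 0.701
vertex 0.502 1.601 0.109
vertex 1.786 3.109 -0.584
endloop
endfacet
facet normal -0.450 -0.599 0.663
outer loop
vertex 0.913 1.948 0.701
vertex -0.095 2.877 0.856
vertex 0.502 1.601 0.109
endloop
endfacet
facet normal -0.730 0.674 0.113
outer loop
vertex -0.506 2.531 0.264
vertex -0.095 2.877 0.856
vertex 0.367 3.692 -1.021
endloop
endfacet
facet normal 0.450 0.598 -0.663
outer loop
vertex 0.778 4.039 -0.429
vertex 1.786 3.109 -0.584
vertex 0.367 3.692 -1.021
endloop
endfacet
facet normal -0.731 0.673 0.113
outer loop
vertex 0.367 3.692 -1.021
vertex -0.095 2.877 0.856
vertex 0.778 4.039 -0.429
endloop
endfacet
facet normal 0.514 0.433 0.741
outer loop
vertex 0.778 4.039 -0.429
vertex 0.913 1.948 0.701
vertex 1.786 3.109 -0.584
endloop
endfacet
facet normal 0.513 0.433 0.741
outer loop
vertex -0.095 2.877 0.856
vertex 0.913 1.948 0.701
vertex 0.778 4.039 -0.429
endloop
endfacet
facet normal -0.529 -0.841 0.113
outer loop
vertex -1.217 -1.099 -1.038
vertex -1.859 -0.597 -0.314
vertex -2.066 -0.703 -2.065
endloop
endfacet
facet normal 0.589 -0.461 -0.664
outer loop
vertex -1.601 0.037 -2.166
vertex -1.217 -1.099 -1.038
vertex -2.066 -0.703 -2.065
endloop
endfacet
facet normal -0.530 -0.841 0.113
outer loop
vertex -2.066 -0.703 -2.065
vertex -1.859 -0.597 -0.314
vertex -2.708 -0.201 -1.342
endloop
endfacet
facet normal -0.611 0.283 -0.739
outer loop
vertex -2.708 -0.201 -1.342
vertex -1.601 0.037 -2.166
vertex -2.066 -0.703 -2.065
endloop
endfacet
facet normal 0.611 -0.283 0.739
outer loop
vertex -1.217 -1.099 -1.038
vertex -1.394 0.143 -0.415
vertex -1.859 -0.597 -0.314
endloop
endfacet
facet normal 0.589 -0.460 -0.664
outer loop
vertex -0.752 -0.359 -1.138
vertex -1.217 -1.099 -1.038
vertex -1.601 0.037 -2.166
endloop
endfacet
facet normal 0.611 -0.284 0.739
outer loop
vertex -0.752 -0.359 -1.138
vertex -1.394 0.143 -0.415
vertex -1.217 -1.099 -1.038
endloop
endfacet
facet normal -0.589 0.461 0.664
outer loop
vertex -1.859 -0.597 -0.314
vertex -1.394 0.143 -0.415
vertex -2.708 -0.201 -1.342
endloop
endfacet
facet normal -0.611 0.284 -0.739
outer loop
vertex -2.243 0.539 -1.442
vertex -1.601 0.037 -2.166
vertex -2.708 -0.201 -1.342
endloop
endfacet
facet normal -0.589 0.460 0.664
outer loop
vertex -2.708 -0.201 -1.342
vertex -1.394 0.143 -0.415
vertex -2.243 0.539 -1.442
endloop
endfacet
facet normal 0.529 0.841 -0.113
outer loop
vertex -2.243 0.539 -1.442
vertex -0.752 -0.359 -1.138
vertex -1.601 0.037 -2.166
endloop
endfacet
facet normal 0.529 0.841 -0.114
outer loop
vertex -1.394 0.143 -0.415
vertex -0.752 -0.359 -1.138
vertex -2.243 0.539 -1.442
endloop
endfacet
facet normal 0.211 0.977 0.022
outer loop
vertex 2.164 2.94 -3.597
vertex 1.269 3.12 -2.995
vertex 2.222 2.903 -2.505
endloop
endfacet
facet normal 0.809 0.588 -0.023
outer loop
vertex 2.164 2.94 -3.597
vertex 2.222 2.903 -2.505
vertex 2.748 2.156 -3.106
endloop
endfacet
facet normal 0.767 0.188 -0.613
outer loop
vertex 2.164 2.94 -3.597
vertex 2.748 2.156 -3.106
vertex 2.12 1.912 -3.967
endloop
endfacet
facet normal 0.145 0.330 -0.933
outer loop
vertex 2.164 2.94 -3.597
vertex 2.12 1.912 -3.967
vertex 1.206 2.508 -3.899
endloop
endfacet
facet normal -0.199 0.818 -0.540
outer loop
vertex 2.164 2.94 -3.597
vertex 1.206 2.508 -3.899
vertex 1.269 3.12 -2.995
endloop
endfacet
facet normal 0.829 0.150 0.539
outer loop
vertex 2.748 2.156 -3.106
vertex 2.222 2.903 -2.505
vertex 2.214 1.852 -2.201
endloop
endfacet
facet normal -0.137 0.779 0.612
outer loop
vertex 2.222 2.903 -2.505
vertex 1.269 3.12 -2.995
vertex 1.3 2.448 -2.133
endloop
endfacet
facet normal -0.800 0.521 -0.297
outer loop
vertex 1.269 3.12 -2.995
vertex 1.206 2.508 -3.899
vertex 0.672 2.204 -2.994
endloop
endfacet
facet normal -0.244 -0.268 -0.932
outer loop
vertex 1.206 2.508 -3.899
vertex 2.12 1.912 -3.967
vertex 1.198 1.457 -3.595
endloop
endfacet
facet normal 0.762 -0.497 -0.415
outer loop
vertex 2.12 1.912 -3.967
vertex 2.748 2.156 -3.106
vertex 2.151 1.24 -3.105
endloop
endfacet
facet normal -0.145 -0.330 0.933
outer loop
vertex 1.256 1.42 -2.503
vertex 2.214 1.852 -2.201
vertex 1.3 2.448 -2.133
endloop
endfacet
facet normal -0.767 -0.188 0.613
outer loop
vertex 1.256 1.42 -2.503
vertex 1.3 2.448 -2.133
vertex 0.672 2.204 -2.994
endloop
endfacet
facet normal -0.809 -0.588 0.023
outer loop
vertex 1.256 1.42 -2.503
vertex 0.672 2.204 -2.994
vertex 1.198 1.457 -3.595
endloop
endfacet
facet normal -0.211 -0.977 -0.022
outer loop
vertex 1.256 1.42 -2.503
vertex 1.198 1.457 -3.595
vertex 2.151 1.24 -3.105
endloop
endfacet
facet normal 0.199 -0.818 0.540
outer loop
vertex 1.256 1.42 -2.503
vertex 2.151 1.24 -3.105
vertex 2.214 1.852 -2.201
endloop
endfacet
facet normal 0.244 0.268 0.932
outer loop
vertex 1.3 2.448 -2.133
vertex 2.214 1.852 -2.201
vertex 2.222 2.903 -2.505
endloop
endfacet
facet normal -0.762 0.497 0.415
outer loop
vertex 0.672 2.204 -2.994
vertex 1.3 2.448 -2.133
vertex 1.269 3.12 -2.995
endloop
endfacet
facet normal -0.829 -0.150 -0.539
outer loop
vertex 1.198 1.457 -3.595
vertex 0.672 2.204 -2.994
vertex 1.206 2.508 -3.899
endloop
endfacet
facet normal 0.137 -0.779 -0.612
outer loop
vertex 2.151 1.24 -3.105
vertex 1.198 1.457 -3.595
vertex 2.12 1.912 -3.967
endloop
endfacet
facet normal 0.800 -0.521 0.297
outer loop
vertex 2.214 1.852 -2.201
vertex 2.151 1.24 -3.105
vertex 2.748 2.156 -3.106
endloop
endfacet

endsolid


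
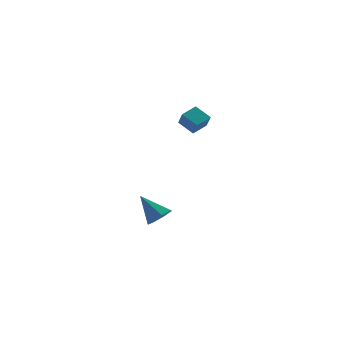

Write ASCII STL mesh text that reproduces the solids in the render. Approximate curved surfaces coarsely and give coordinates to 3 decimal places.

solid 
facet normal 0.366 -0.648 -0.668
outer loop
vertex 1.801 2.059 -4.31
vertex 0.946 1.853 -4.578
vertex 1.507 2.505 -4.903
endloop
endfacet
facet normal 0.649 0.727 0.225
outer loop
vertex 1.801 2.059 -4.31
vertex 1.507 2.505 -4.903
vertex 0.214 3.147 -3.242
endloop
endfacet
facet normal 0.366 -0.648 -0.668
outer loop
vertex 1.507 2.505 -4.903
vertex 0.946 1.853 -4.578
vertex 0.79 2.46 -5.252
endloop
endfacet
facet normal 0.086 0.950 -0.300
outer loop
vertex 1.507 2.505 -4.903
vertex 0.79 2.46 -5.252
vertex 0.214 3.147 -3.242
endloop
endfacet
facet normal 0.366 -0.648 -0.668
outer loop
vertex 0.79 2.46 -5.252
vertex 0.946 1.853 -4.578
vertex 0.191 1.957 -5.093
endloop
endfacet
facet normal -0.648 0.644 -0.406
outer loop
vertex 0.79 2.46 -5.252
vertex 0.191 1.957 -5.093
vertex 0.214 3.147 -3.242
endloop
endfacet
facet normal 0.367 -0.647 -0.668
outer loop
vertex 0.191 1.957 -5.093
vertex 0.946 1.853 -4.578
vertex 0.16 1.376 -4.547
endloop
endfacet
facet normal -0.999 0.041 -0.014
outer loop
vertex 0.191 1.957 -5.093
vertex 0.16 1.376 -4.547
vertex 0.214 3.147 -3.242
endloop
endfacet
facet normal 0.366 -0.646 -0.669
outer loop
vertex 0.16 1.376 -4.547
vertex 0.946 1.853 -4.578
vertex 0.721 1.153 -4.025
endloop
endfacet
facet normal -0.704 -0.407 0.582
outer loop
vertex 0.16 1.376 -4.547
vertex 0.721 1.153 -4.025
vertex 0.214 3.147 -3.242
endloop
endfacet
facet normal 0.367 -0.646 -0.669
outer loop
vertex 0.721 1.153 -4.025
vertex 0.946 1.853 -4.578
vertex 1.452 1.458 -3.919
endloop
endfacet
facet normal 0.016 -0.362 0.932
outer loop
vertex 0.721 1.153 -4.025
vertex 1.452 1.458 -3.919
vertex 0.214 3.147 -3.242
endloop
endfacet
facet normal 0.366 -0.647 -0.669
outer loop
vertex 1.452 1.458 -3.919
vertex 0.946 1.853 -4.578
vertex 1.801 2.059 -4.31
endloop
endfacet
facet normal 0.618 0.144 0.773
outer loop
vertex 1.452 1.458 -3.919
vertex 1.801 2.059 -4.31
vertex 0.214 3.147 -3.242
endloop
endfacet
facet normal -0.903 -0.349 -0.249
outer loop
vertex 1.824 0.656 4.304
vertex 1.845 1.247 3.4
vertex 2.347 -0.272 3.71
endloop
endfacet
facet normal -0.020 -0.547 0.837
outer loop
vertex 3.395 0.133 4.0
vertex 1.824 0.656 4.304
vertex 2.347 -0.272 3.71
endloop
endfacet
facet normal -0.903 -0.349 -0.249
outer loop
vertex 2.347 -0.272 3.71
vertex 1.845 1.247 3.4
vertex 2.368 0.318 2.806
endloop
endfacet
facet normal 0.429 -0.761 -0.487
outer loop
vertex 2.368 0.318 2.806
vertex 3.395 0.133 4.0
vertex 2.347 -0.272 3.71
endloop
endfacet
facet normal -0.429 0.761 0.487
outer loop
vertex 1.824 0.656 4.304
vertex 2.893 1.652 3.69
vertex 1.845 1.247 3.4
endloop
endfacet
facet normal -0.020 -0.547 0.837
outer loop
vertex 2.872 1.062 4.594
vertex 1.824 0.656 4.304
vertex 3.395 0.133 4.0
endloop
endfacet
facet normal -0.429 0.761 0.487
outer loop
vertex 2.872 1.062 4.594
vertex 2.893 1.652 3.69
vertex 1.824 0.656 4.304
endloop
endfacet
facet normal 0.020 0.547 -0.837
outer loop
vertex 1.845 1.247 3.4
vertex 2.893 1.652 3.69
vertex 2.368 0.318 2.806
endloop
endfacet
facet normal 0.429 -0.760 -0.487
outer loop
vertex 3.416 0.724 3.096
vertex 3.395 0.133 4.0
vertex 2.368 0.318 2.806
endloop
endfacet
facet normal 0.020 0.547 -0.837
outer loop
vertex 2.368 0.318 2.806
vertex 2.893 1.652 3.69
vertex 3.416 0.724 3.096
endloop
endfacet
facet normal 0.903 0.349 0.249
outer loop
vertex 3.416 0.724 3.096
vertex 2.872 1.062 4.594
vertex 3.395 0.133 4.0
endloop
endfacet
facet normal 0.903 0.350 0.249
outer loop
vertex 2.893 1.652 3.69
vertex 2.872 1.062 4.594
vertex 3.416 0.724 3.096
endloop
endfacet

endsolid


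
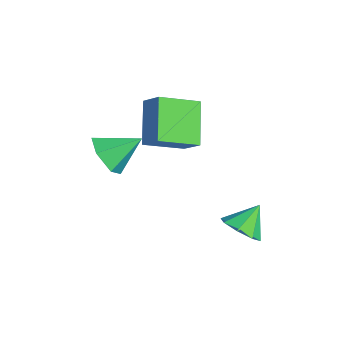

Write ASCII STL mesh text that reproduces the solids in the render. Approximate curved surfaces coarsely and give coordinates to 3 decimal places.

solid 
facet normal 0.236 -0.663 -0.710
outer loop
vertex 2.759 1.414 -3.237
vertex 1.837 1.293 -3.431
vertex 2.518 1.874 -3.747
endloop
endfacet
facet normal 0.650 0.691 0.316
outer loop
vertex 2.759 1.414 -3.237
vertex 2.518 1.874 -3.747
vertex 1.503 2.227 -2.429
endloop
endfacet
facet normal 0.236 -0.663 -0.710
outer loop
vertex 2.518 1.874 -3.747
vertex 1.837 1.293 -3.431
vertex 1.879 1.993 -4.071
endloop
endfacet
facet normal 0.225 0.971 -0.087
outer loop
vertex 2.518 1.874 -3.747
vertex 1.879 1.993 -4.071
vertex 1.503 2.227 -2.429
endloop
endfacet
facet normal 0.236 -0.663 -0.710
outer loop
vertex 1.879 1.993 -4.071
vertex 1.837 1.293 -3.431
vertex 1.214 1.702 -4.02
endloop
endfacet
facet normal -0.405 0.888 -0.219
outer loop
vertex 1.879 1.993 -4.071
vertex 1.214 1.702 -4.02
vertex 1.503 2.227 -2.429
endloop
endfacet
facet normal 0.236 -0.663 -0.710
outer loop
vertex 1.214 1.702 -4.02
vertex 1.837 1.293 -3.431
vertex 0.914 1.171 -3.624
endloop
endfacet
facet normal -0.872 0.490 -0.003
outer loop
vertex 1.214 1.702 -4.02
vertex 0.914 1.171 -3.624
vertex 1.503 2.227 -2.429
endloop
endfacet
facet normal 0.236 -0.663 -0.711
outer loop
vertex 0.914 1.171 -3.624
vertex 1.837 1.293 -3.431
vertex 1.155 0.711 -3.115
endloop
endfacet
facet normal -0.900 0.010 0.435
outer loop
vertex 0.914 1.171 -3.624
vertex 1.155 0.711 -3.115
vertex 1.503 2.227 -2.429
endloop
endfacet
facet normal 0.236 -0.663 -0.710
outer loop
vertex 1.155 0.711 -3.115
vertex 1.837 1.293 -3.431
vertex 1.795 0.592 -2.791
endloop
endfacet
facet normal -0.474 -0.270 0.838
outer loop
vertex 1.155 0.711 -3.115
vertex 1.795 0.592 -2.791
vertex 1.503 2.227 -2.429
endloop
endfacet
facet normal 0.237 -0.663 -0.710
outer loop
vertex 1.795 0.592 -2.791
vertex 1.837 1.293 -3.431
vertex 2.459 0.883 -2.841
endloop
endfacet
facet normal 0.155 -0.187 0.970
outer loop
vertex 1.795 0.592 -2.791
vertex 2.459 0.883 -2.841
vertex 1.503 2.227 -2.429
endloop
endfacet
facet normal 0.236 -0.663 -0.710
outer loop
vertex 2.459 0.883 -2.841
vertex 1.837 1.293 -3.431
vertex 2.759 1.414 -3.237
endloop
endfacet
facet normal 0.622 0.211 0.754
outer loop
vertex 2.459 0.883 -2.841
vertex 2.759 1.414 -3.237
vertex 1.503 2.227 -2.429
endloop
endfacet
facet normal -0.712 0.275 0.646
outer loop
vertex -3.02 -1.052 1.465
vertex -2.164 -0.69 2.255
vertex -3.047 0.741 0.673
endloop
endfacet
facet normal -0.702 -0.297 -0.648
outer loop
vertex -1.516 0.15 -0.715
vertex -3.02 -1.052 1.465
vertex -3.047 0.741 0.673
endloop
endfacet
facet normal -0.712 0.275 0.646
outer loop
vertex -3.047 0.741 0.673
vertex -2.164 -0.69 2.255
vertex -2.191 1.103 1.463
endloop
endfacet
facet normal -0.014 0.915 -0.404
outer loop
vertex -2.191 1.103 1.463
vertex -1.516 0.15 -0.715
vertex -3.047 0.741 0.673
endloop
endfacet
facet normal 0.014 -0.915 0.404
outer loop
vertex -3.02 -1.052 1.465
vertex -0.633 -1.281 0.867
vertex -2.164 -0.69 2.255
endloop
endfacet
facet normal -0.702 -0.297 -0.648
outer loop
vertex -1.489 -1.643 0.077
vertex -3.02 -1.052 1.465
vertex -1.516 0.15 -0.715
endloop
endfacet
facet normal 0.014 -0.915 0.404
outer loop
vertex -1.489 -1.643 0.077
vertex -0.633 -1.281 0.867
vertex -3.02 -1.052 1.465
endloop
endfacet
facet normal 0.702 0.297 0.648
outer loop
vertex -2.164 -0.69 2.255
vertex -0.633 -1.281 0.867
vertex -2.191 1.103 1.463
endloop
endfacet
facet normal -0.014 0.915 -0.404
outer loop
vertex -0.66 0.512 0.075
vertex -1.516 0.15 -0.715
vertex -2.191 1.103 1.463
endloop
endfacet
facet normal 0.702 0.297 0.648
outer loop
vertex -2.191 1.103 1.463
vertex -0.633 -1.281 0.867
vertex -0.66 0.512 0.075
endloop
endfacet
facet normal 0.712 -0.275 -0.646
outer loop
vertex -0.66 0.512 0.075
vertex -1.489 -1.643 0.077
vertex -1.516 0.15 -0.715
endloop
endfacet
facet normal 0.712 -0.275 -0.646
outer loop
vertex -0.633 -1.281 0.867
vertex -1.489 -1.643 0.077
vertex -0.66 0.512 0.075
endloop
endfacet
facet normal -0.157 -0.836 -0.525
outer loop
vertex -2.295 -3.309 -0.626
vertex -2.826 -2.733 -1.384
vertex -1.749 -2.883 -1.468
endloop
endfacet
facet normal 0.822 0.063 0.565
outer loop
vertex -2.295 -3.309 -0.626
vertex -1.749 -2.883 -1.468
vertex -2.554 -1.287 -0.476
endloop
endfacet
facet normal -0.157 -0.836 -0.525
outer loop
vertex -1.749 -2.883 -1.468
vertex -2.826 -2.733 -1.384
vertex -2.28 -2.307 -2.226
endloop
endfacet
facet normal 0.829 0.529 -0.179
outer loop
vertex -1.749 -2.883 -1.468
vertex -2.28 -2.307 -2.226
vertex -2.554 -1.287 -0.476
endloop
endfacet
facet normal -0.157 -0.836 -0.525
outer loop
vertex -2.28 -2.307 -2.226
vertex -2.826 -2.733 -1.384
vertex -3.357 -2.157 -2.142
endloop
endfacet
facet normal 0.082 0.867 -0.492
outer loop
vertex -2.28 -2.307 -2.226
vertex -3.357 -2.157 -2.142
vertex -2.554 -1.287 -0.476
endloop
endfacet
facet normal -0.156 -0.836 -0.526
outer loop
vertex -3.357 -2.157 -2.142
vertex -2.826 -2.733 -1.384
vertex -3.902 -2.584 -1.301
endloop
endfacet
facet normal -0.672 0.738 -0.061
outer loop
vertex -3.357 -2.157 -2.142
vertex -3.902 -2.584 -1.301
vertex -2.554 -1.287 -0.476
endloop
endfacet
facet normal -0.156 -0.836 -0.526
outer loop
vertex -3.902 -2.584 -1.301
vertex -2.826 -2.733 -1.384
vertex -3.371 -3.16 -0.543
endloop
endfacet
facet normal -0.679 0.272 0.682
outer loop
vertex -3.902 -2.584 -1.301
vertex -3.371 -3.16 -0.543
vertex -2.554 -1.287 -0.476
endloop
endfacet
facet normal -0.156 -0.836 -0.526
outer loop
vertex -3.371 -3.16 -0.543
vertex -2.826 -2.733 -1.384
vertex -2.295 -3.309 -0.626
endloop
endfacet
facet normal 0.068 -0.065 0.996
outer loop
vertex -3.371 -3.16 -0.543
vertex -2.295 -3.309 -0.626
vertex -2.554 -1.287 -0.476
endloop
endfacet

endsolid


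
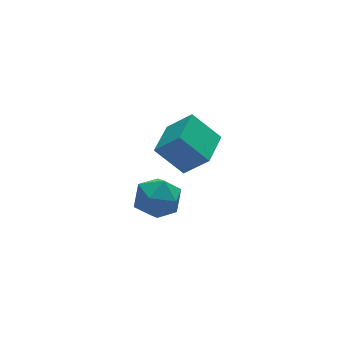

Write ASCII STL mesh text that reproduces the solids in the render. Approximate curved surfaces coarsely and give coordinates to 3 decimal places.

solid 
facet normal -0.640 -0.767 -0.047
outer loop
vertex 3.888 -0.564 -1.262
vertex 2.899 0.186 -0.044
vertex 3.077 0.181 -2.38
endloop
endfacet
facet normal 0.569 -0.431 -0.700
outer loop
vertex 4.221 1.554 -2.296
vertex 3.888 -0.564 -1.262
vertex 3.077 0.181 -2.38
endloop
endfacet
facet normal -0.639 -0.767 -0.047
outer loop
vertex 3.077 0.181 -2.38
vertex 2.899 0.186 -0.044
vertex 2.087 0.931 -1.162
endloop
endfacet
facet normal -0.517 0.474 -0.712
outer loop
vertex 2.087 0.931 -1.162
vertex 4.221 1.554 -2.296
vertex 3.077 0.181 -2.38
endloop
endfacet
facet normal 0.517 -0.475 0.712
outer loop
vertex 3.888 -0.564 -1.262
vertex 4.043 1.559 0.04
vertex 2.899 0.186 -0.044
endloop
endfacet
facet normal 0.569 -0.431 -0.700
outer loop
vertex 5.033 0.809 -1.178
vertex 3.888 -0.564 -1.262
vertex 4.221 1.554 -2.296
endloop
endfacet
facet normal 0.517 -0.475 0.712
outer loop
vertex 5.033 0.809 -1.178
vertex 4.043 1.559 0.04
vertex 3.888 -0.564 -1.262
endloop
endfacet
facet normal -0.569 0.431 0.700
outer loop
vertex 2.899 0.186 -0.044
vertex 4.043 1.559 0.04
vertex 2.087 0.931 -1.162
endloop
endfacet
facet normal -0.517 0.475 -0.712
outer loop
vertex 3.232 2.304 -1.078
vertex 4.221 1.554 -2.296
vertex 2.087 0.931 -1.162
endloop
endfacet
facet normal -0.569 0.432 0.700
outer loop
vertex 2.087 0.931 -1.162
vertex 4.043 1.559 0.04
vertex 3.232 2.304 -1.078
endloop
endfacet
facet normal 0.640 0.767 0.047
outer loop
vertex 3.232 2.304 -1.078
vertex 5.033 0.809 -1.178
vertex 4.221 1.554 -2.296
endloop
endfacet
facet normal 0.640 0.767 0.047
outer loop
vertex 4.043 1.559 0.04
vertex 5.033 0.809 -1.178
vertex 3.232 2.304 -1.078
endloop
endfacet
facet normal -0.830 0.556 0.052
outer loop
vertex -0.003 -2.665 -0.35
vertex -0.574 -3.532 -0.187
vertex -0.171 -3.007 0.63
endloop
endfacet
facet normal -0.261 0.924 0.278
outer loop
vertex -0.003 -2.665 -0.35
vertex -0.171 -3.007 0.63
vertex 0.78 -2.655 0.352
endloop
endfacet
facet normal 0.215 0.943 -0.253
outer loop
vertex -0.003 -2.665 -0.35
vertex 0.78 -2.655 0.352
vertex 0.964 -2.962 -0.636
endloop
endfacet
facet normal -0.059 0.587 -0.808
outer loop
vertex -0.003 -2.665 -0.35
vertex 0.964 -2.962 -0.636
vertex 0.128 -3.504 -0.969
endloop
endfacet
facet normal -0.704 0.347 -0.620
outer loop
vertex -0.003 -2.665 -0.35
vertex 0.128 -3.504 -0.969
vertex -0.574 -3.532 -0.187
endloop
endfacet
facet normal 0.031 0.567 0.823
outer loop
vertex 0.78 -2.655 0.352
vertex -0.171 -3.007 0.63
vertex 0.692 -3.516 0.949
endloop
endfacet
facet normal -0.889 -0.029 0.457
outer loop
vertex -0.171 -3.007 0.63
vertex -0.574 -3.532 -0.187
vertex -0.144 -4.058 0.616
endloop
endfacet
facet normal -0.686 -0.366 -0.629
outer loop
vertex -0.574 -3.532 -0.187
vertex 0.128 -3.504 -0.969
vertex 0.04 -4.365 -0.372
endloop
endfacet
facet normal 0.358 0.022 -0.934
outer loop
vertex 0.128 -3.504 -0.969
vertex 0.964 -2.962 -0.636
vertex 0.991 -4.013 -0.65
endloop
endfacet
facet normal 0.800 0.598 -0.037
outer loop
vertex 0.964 -2.962 -0.636
vertex 0.78 -2.655 0.352
vertex 1.394 -3.488 0.167
endloop
endfacet
facet normal 0.059 -0.587 0.808
outer loop
vertex 0.823 -4.355 0.33
vertex 0.692 -3.516 0.949
vertex -0.144 -4.058 0.616
endloop
endfacet
facet normal -0.215 -0.943 0.253
outer loop
vertex 0.823 -4.355 0.33
vertex -0.144 -4.058 0.616
vertex 0.04 -4.365 -0.372
endloop
endfacet
facet normal 0.261 -0.924 -0.278
outer loop
vertex 0.823 -4.355 0.33
vertex 0.04 -4.365 -0.372
vertex 0.991 -4.013 -0.65
endloop
endfacet
facet normal 0.830 -0.556 -0.052
outer loop
vertex 0.823 -4.355 0.33
vertex 0.991 -4.013 -0.65
vertex 1.394 -3.488 0.167
endloop
endfacet
facet normal 0.704 -0.347 0.620
outer loop
vertex 0.823 -4.355 0.33
vertex 1.394 -3.488 0.167
vertex 0.692 -3.516 0.949
endloop
endfacet
facet normal -0.358 -0.022 0.934
outer loop
vertex -0.144 -4.058 0.616
vertex 0.692 -3.516 0.949
vertex -0.171 -3.007 0.63
endloop
endfacet
facet normal -0.800 -0.598 0.037
outer loop
vertex 0.04 -4.365 -0.372
vertex -0.144 -4.058 0.616
vertex -0.574 -3.532 -0.187
endloop
endfacet
facet normal -0.031 -0.567 -0.823
outer loop
vertex 0.991 -4.013 -0.65
vertex 0.04 -4.365 -0.372
vertex 0.128 -3.504 -0.969
endloop
endfacet
facet normal 0.889 0.029 -0.457
outer loop
vertex 1.394 -3.488 0.167
vertex 0.991 -4.013 -0.65
vertex 0.964 -2.962 -0.636
endloop
endfacet
facet normal 0.686 0.366 0.629
outer loop
vertex 0.692 -3.516 0.949
vertex 1.394 -3.488 0.167
vertex 0.78 -2.655 0.352
endloop
endfacet

endsolid


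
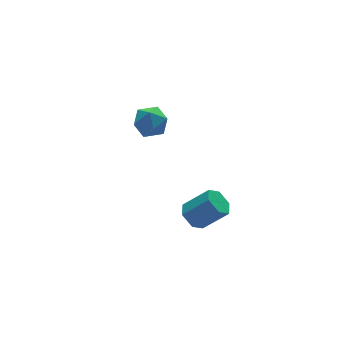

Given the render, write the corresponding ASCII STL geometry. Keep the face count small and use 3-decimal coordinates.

solid 
facet normal -0.621 0.368 -0.692
outer loop
vertex -0.142 -2.384 -2.214
vertex -0.594 -3.139 -2.21
vertex -0.819 -2.489 -1.662
endloop
endfacet
facet normal 0.149 0.922 0.358
outer loop
vertex -0.142 -2.384 -2.214
vertex -0.819 -2.489 -1.662
vertex 1.006 -3.066 -0.933
endloop
endfacet
facet normal 0.149 0.922 0.357
outer loop
vertex 1.006 -3.066 -0.933
vertex -0.819 -2.489 -1.662
vertex 0.328 -3.17 -0.381
endloop
endfacet
facet normal 0.620 -0.369 0.692
outer loop
vertex 1.006 -3.066 -0.933
vertex 0.328 -3.17 -0.381
vertex 0.554 -3.821 -0.93
endloop
endfacet
facet normal -0.620 0.369 -0.692
outer loop
vertex -0.819 -2.489 -1.662
vertex -0.594 -3.139 -2.21
vertex -1.271 -3.244 -1.659
endloop
endfacet
facet normal -0.593 0.358 0.721
outer loop
vertex -0.819 -2.489 -1.662
vertex -1.271 -3.244 -1.659
vertex 0.328 -3.17 -0.381
endloop
endfacet
facet normal -0.593 0.358 0.721
outer loop
vertex 0.328 -3.17 -0.381
vertex -1.271 -3.244 -1.659
vertex -0.124 -3.925 -0.378
endloop
endfacet
facet normal 0.620 -0.369 0.692
outer loop
vertex 0.328 -3.17 -0.381
vertex -0.124 -3.925 -0.378
vertex 0.554 -3.821 -0.93
endloop
endfacet
facet normal -0.620 0.369 -0.692
outer loop
vertex -1.271 -3.244 -1.659
vertex -0.594 -3.139 -2.21
vertex -1.046 -3.894 -2.207
endloop
endfacet
facet normal -0.741 -0.564 0.364
outer loop
vertex -1.271 -3.244 -1.659
vertex -1.046 -3.894 -2.207
vertex -0.124 -3.925 -0.378
endloop
endfacet
facet normal -0.741 -0.564 0.364
outer loop
vertex -0.124 -3.925 -0.378
vertex -1.046 -3.894 -2.207
vertex 0.102 -4.576 -0.926
endloop
endfacet
facet normal 0.620 -0.368 0.693
outer loop
vertex -0.124 -3.925 -0.378
vertex 0.102 -4.576 -0.926
vertex 0.554 -3.821 -0.93
endloop
endfacet
facet normal -0.620 0.369 -0.692
outer loop
vertex -1.046 -3.894 -2.207
vertex -0.594 -3.139 -2.21
vertex -0.368 -3.79 -2.759
endloop
endfacet
facet normal -0.149 -0.922 -0.357
outer loop
vertex -1.046 -3.894 -2.207
vertex -0.368 -3.79 -2.759
vertex 0.102 -4.576 -0.926
endloop
endfacet
facet normal -0.148 -0.922 -0.357
outer loop
vertex 0.102 -4.576 -0.926
vertex -0.368 -3.79 -2.759
vertex 0.779 -4.471 -1.478
endloop
endfacet
facet normal 0.621 -0.368 0.692
outer loop
vertex 0.102 -4.576 -0.926
vertex 0.779 -4.471 -1.478
vertex 0.554 -3.821 -0.93
endloop
endfacet
facet normal -0.620 0.369 -0.692
outer loop
vertex -0.368 -3.79 -2.759
vertex -0.594 -3.139 -2.21
vertex 0.084 -3.035 -2.762
endloop
endfacet
facet normal 0.593 -0.358 -0.721
outer loop
vertex -0.368 -3.79 -2.759
vertex 0.084 -3.035 -2.762
vertex 0.779 -4.471 -1.478
endloop
endfacet
facet normal 0.593 -0.358 -0.721
outer loop
vertex 0.779 -4.471 -1.478
vertex 0.084 -3.035 -2.762
vertex 1.231 -3.716 -1.481
endloop
endfacet
facet normal 0.620 -0.369 0.692
outer loop
vertex 0.779 -4.471 -1.478
vertex 1.231 -3.716 -1.481
vertex 0.554 -3.821 -0.93
endloop
endfacet
facet normal -0.620 0.368 -0.693
outer loop
vertex 0.084 -3.035 -2.762
vertex -0.594 -3.139 -2.21
vertex -0.142 -2.384 -2.214
endloop
endfacet
facet normal 0.741 0.564 -0.364
outer loop
vertex 0.084 -3.035 -2.762
vertex -0.142 -2.384 -2.214
vertex 1.231 -3.716 -1.481
endloop
endfacet
facet normal 0.741 0.564 -0.364
outer loop
vertex 1.231 -3.716 -1.481
vertex -0.142 -2.384 -2.214
vertex 1.006 -3.066 -0.933
endloop
endfacet
facet normal 0.620 -0.369 0.692
outer loop
vertex 1.231 -3.716 -1.481
vertex 1.006 -3.066 -0.933
vertex 0.554 -3.821 -0.93
endloop
endfacet
facet normal 0.267 0.879 0.395
outer loop
vertex 0.772 4.206 -0.071
vertex 0.061 4.055 0.746
vertex 1.09 3.698 0.844
endloop
endfacet
facet normal 0.812 0.582 0.041
outer loop
vertex 0.772 4.206 -0.071
vertex 1.09 3.698 0.844
vertex 1.41 3.32 -0.131
endloop
endfacet
facet normal 0.606 0.479 -0.635
outer loop
vertex 0.772 4.206 -0.071
vertex 1.41 3.32 -0.131
vertex 0.579 3.444 -0.831
endloop
endfacet
facet normal -0.066 0.713 -0.698
outer loop
vertex 0.772 4.206 -0.071
vertex 0.579 3.444 -0.831
vertex -0.255 3.898 -0.289
endloop
endfacet
facet normal -0.275 0.960 -0.062
outer loop
vertex 0.772 4.206 -0.071
vertex -0.255 3.898 -0.289
vertex 0.061 4.055 0.746
endloop
endfacet
facet normal 0.942 -0.056 0.331
outer loop
vertex 1.41 3.32 -0.131
vertex 1.09 3.698 0.844
vertex 1.095 2.622 0.649
endloop
endfacet
facet normal 0.061 0.423 0.904
outer loop
vertex 1.09 3.698 0.844
vertex 0.061 4.055 0.746
vertex 0.261 3.076 1.191
endloop
endfacet
facet normal -0.816 0.553 0.165
outer loop
vertex 0.061 4.055 0.746
vertex -0.255 3.898 -0.289
vertex -0.57 3.2 0.491
endloop
endfacet
facet normal -0.478 0.154 -0.865
outer loop
vertex -0.255 3.898 -0.289
vertex 0.579 3.444 -0.831
vertex -0.25 2.822 -0.484
endloop
endfacet
facet normal 0.609 -0.222 -0.762
outer loop
vertex 0.579 3.444 -0.831
vertex 1.41 3.32 -0.131
vertex 0.779 2.465 -0.386
endloop
endfacet
facet normal 0.066 -0.713 0.698
outer loop
vertex 0.068 2.314 0.431
vertex 1.095 2.622 0.649
vertex 0.261 3.076 1.191
endloop
endfacet
facet normal -0.606 -0.479 0.635
outer loop
vertex 0.068 2.314 0.431
vertex 0.261 3.076 1.191
vertex -0.57 3.2 0.491
endloop
endfacet
facet normal -0.812 -0.582 -0.041
outer loop
vertex 0.068 2.314 0.431
vertex -0.57 3.2 0.491
vertex -0.25 2.822 -0.484
endloop
endfacet
facet normal -0.267 -0.879 -0.395
outer loop
vertex 0.068 2.314 0.431
vertex -0.25 2.822 -0.484
vertex 0.779 2.465 -0.386
endloop
endfacet
facet normal 0.275 -0.960 0.062
outer loop
vertex 0.068 2.314 0.431
vertex 0.779 2.465 -0.386
vertex 1.095 2.622 0.649
endloop
endfacet
facet normal 0.478 -0.154 0.865
outer loop
vertex 0.261 3.076 1.191
vertex 1.095 2.622 0.649
vertex 1.09 3.698 0.844
endloop
endfacet
facet normal -0.609 0.222 0.762
outer loop
vertex -0.57 3.2 0.491
vertex 0.261 3.076 1.191
vertex 0.061 4.055 0.746
endloop
endfacet
facet normal -0.942 0.056 -0.331
outer loop
vertex -0.25 2.822 -0.484
vertex -0.57 3.2 0.491
vertex -0.255 3.898 -0.289
endloop
endfacet
facet normal -0.061 -0.423 -0.904
outer loop
vertex 0.779 2.465 -0.386
vertex -0.25 2.822 -0.484
vertex 0.579 3.444 -0.831
endloop
endfacet
facet normal 0.816 -0.553 -0.165
outer loop
vertex 1.095 2.622 0.649
vertex 0.779 2.465 -0.386
vertex 1.41 3.32 -0.131
endloop
endfacet

endsolid


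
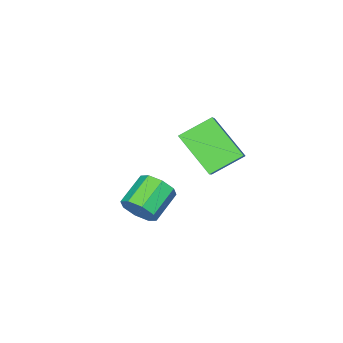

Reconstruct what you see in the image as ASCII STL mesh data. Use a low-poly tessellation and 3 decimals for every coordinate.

solid 
facet normal -0.794 0.373 0.480
outer loop
vertex -3.526 1.876 -0.409
vertex -2.686 2.57 0.439
vertex -3.552 3.592 -1.786
endloop
endfacet
facet normal -0.608 -0.502 -0.615
outer loop
vertex -2.274 2.99 -2.559
vertex -3.526 1.876 -0.409
vertex -3.552 3.592 -1.786
endloop
endfacet
facet normal -0.793 0.374 0.480
outer loop
vertex -3.552 3.592 -1.786
vertex -2.686 2.57 0.439
vertex -2.712 4.285 -0.938
endloop
endfacet
facet normal -0.011 0.780 -0.626
outer loop
vertex -2.712 4.285 -0.938
vertex -2.274 2.99 -2.559
vertex -3.552 3.592 -1.786
endloop
endfacet
facet normal 0.012 -0.779 0.626
outer loop
vertex -3.526 1.876 -0.409
vertex -1.408 1.968 -0.334
vertex -2.686 2.57 0.439
endloop
endfacet
facet normal -0.608 -0.503 -0.615
outer loop
vertex -2.248 1.275 -1.182
vertex -3.526 1.876 -0.409
vertex -2.274 2.99 -2.559
endloop
endfacet
facet normal 0.012 -0.780 0.626
outer loop
vertex -2.248 1.275 -1.182
vertex -1.408 1.968 -0.334
vertex -3.526 1.876 -0.409
endloop
endfacet
facet normal 0.608 0.503 0.614
outer loop
vertex -2.686 2.57 0.439
vertex -1.408 1.968 -0.334
vertex -2.712 4.285 -0.938
endloop
endfacet
facet normal -0.012 0.780 -0.626
outer loop
vertex -1.434 3.684 -1.711
vertex -2.274 2.99 -2.559
vertex -2.712 4.285 -0.938
endloop
endfacet
facet normal 0.608 0.502 0.615
outer loop
vertex -2.712 4.285 -0.938
vertex -1.408 1.968 -0.334
vertex -1.434 3.684 -1.711
endloop
endfacet
facet normal 0.794 -0.374 -0.480
outer loop
vertex -1.434 3.684 -1.711
vertex -2.248 1.275 -1.182
vertex -2.274 2.99 -2.559
endloop
endfacet
facet normal 0.793 -0.374 -0.481
outer loop
vertex -1.408 1.968 -0.334
vertex -2.248 1.275 -1.182
vertex -1.434 3.684 -1.711
endloop
endfacet
facet normal 0.880 0.184 -0.438
outer loop
vertex 2.922 3.78 -0.861
vertex 2.547 3.925 -1.553
vertex 2.767 4.369 -0.925
endloop
endfacet
facet normal 0.403 0.203 0.892
outer loop
vertex 2.922 3.78 -0.861
vertex 2.767 4.369 -0.925
vertex 1.629 3.511 -0.216
endloop
endfacet
facet normal 0.403 0.203 0.892
outer loop
vertex 1.629 3.511 -0.216
vertex 2.767 4.369 -0.925
vertex 1.474 4.1 -0.28
endloop
endfacet
facet normal -0.879 -0.184 0.440
outer loop
vertex 1.629 3.511 -0.216
vertex 1.474 4.1 -0.28
vertex 1.253 3.655 -0.907
endloop
endfacet
facet normal 0.880 0.184 -0.438
outer loop
vertex 2.767 4.369 -0.925
vertex 2.547 3.925 -1.553
vertex 2.483 4.698 -1.357
endloop
endfacet
facet normal 0.107 0.824 0.557
outer loop
vertex 2.767 4.369 -0.925
vertex 2.483 4.698 -1.357
vertex 1.474 4.1 -0.28
endloop
endfacet
facet normal 0.106 0.824 0.557
outer loop
vertex 1.474 4.1 -0.28
vertex 2.483 4.698 -1.357
vertex 1.19 4.428 -0.711
endloop
endfacet
facet normal -0.879 -0.183 0.440
outer loop
vertex 1.474 4.1 -0.28
vertex 1.19 4.428 -0.711
vertex 1.253 3.655 -0.907
endloop
endfacet
facet normal 0.880 0.184 -0.438
outer loop
vertex 2.483 4.698 -1.357
vertex 2.547 3.925 -1.553
vertex 2.237 4.574 -1.903
endloop
endfacet
facet normal -0.253 0.962 -0.104
outer loop
vertex 2.483 4.698 -1.357
vertex 2.237 4.574 -1.903
vertex 1.19 4.428 -0.711
endloop
endfacet
facet normal -0.253 0.962 -0.104
outer loop
vertex 1.19 4.428 -0.711
vertex 2.237 4.574 -1.903
vertex 0.943 4.304 -1.258
endloop
endfacet
facet normal -0.880 -0.183 0.439
outer loop
vertex 1.19 4.428 -0.711
vertex 0.943 4.304 -1.258
vertex 1.253 3.655 -0.907
endloop
endfacet
facet normal 0.879 0.182 -0.440
outer loop
vertex 2.237 4.574 -1.903
vertex 2.547 3.925 -1.553
vertex 2.171 4.069 -2.244
endloop
endfacet
facet normal -0.463 0.537 -0.705
outer loop
vertex 2.237 4.574 -1.903
vertex 2.171 4.069 -2.244
vertex 0.943 4.304 -1.258
endloop
endfacet
facet normal -0.463 0.537 -0.705
outer loop
vertex 0.943 4.304 -1.258
vertex 2.171 4.069 -2.244
vertex 0.878 3.8 -1.599
endloop
endfacet
facet normal -0.880 -0.183 0.438
outer loop
vertex 0.943 4.304 -1.258
vertex 0.878 3.8 -1.599
vertex 1.253 3.655 -0.907
endloop
endfacet
facet normal 0.879 0.184 -0.440
outer loop
vertex 2.171 4.069 -2.244
vertex 2.547 3.925 -1.553
vertex 2.326 3.48 -2.18
endloop
endfacet
facet normal -0.403 -0.203 -0.892
outer loop
vertex 2.171 4.069 -2.244
vertex 2.326 3.48 -2.18
vertex 0.878 3.8 -1.599
endloop
endfacet
facet normal -0.403 -0.203 -0.892
outer loop
vertex 0.878 3.8 -1.599
vertex 2.326 3.48 -2.18
vertex 1.033 3.211 -1.535
endloop
endfacet
facet normal -0.880 -0.184 0.438
outer loop
vertex 0.878 3.8 -1.599
vertex 1.033 3.211 -1.535
vertex 1.253 3.655 -0.907
endloop
endfacet
facet normal 0.879 0.183 -0.440
outer loop
vertex 2.326 3.48 -2.18
vertex 2.547 3.925 -1.553
vertex 2.61 3.152 -1.749
endloop
endfacet
facet normal -0.106 -0.824 -0.557
outer loop
vertex 2.326 3.48 -2.18
vertex 2.61 3.152 -1.749
vertex 1.033 3.211 -1.535
endloop
endfacet
facet normal -0.106 -0.824 -0.557
outer loop
vertex 1.033 3.211 -1.535
vertex 2.61 3.152 -1.749
vertex 1.317 2.882 -1.103
endloop
endfacet
facet normal -0.880 -0.184 0.438
outer loop
vertex 1.033 3.211 -1.535
vertex 1.317 2.882 -1.103
vertex 1.253 3.655 -0.907
endloop
endfacet
facet normal 0.880 0.183 -0.439
outer loop
vertex 2.61 3.152 -1.749
vertex 2.547 3.925 -1.553
vertex 2.857 3.276 -1.202
endloop
endfacet
facet normal 0.253 -0.962 0.104
outer loop
vertex 2.61 3.152 -1.749
vertex 2.857 3.276 -1.202
vertex 1.317 2.882 -1.103
endloop
endfacet
facet normal 0.253 -0.962 0.105
outer loop
vertex 1.317 2.882 -1.103
vertex 2.857 3.276 -1.202
vertex 1.563 3.006 -0.557
endloop
endfacet
facet normal -0.880 -0.184 0.438
outer loop
vertex 1.317 2.882 -1.103
vertex 1.563 3.006 -0.557
vertex 1.253 3.655 -0.907
endloop
endfacet
facet normal 0.880 0.183 -0.438
outer loop
vertex 2.857 3.276 -1.202
vertex 2.547 3.925 -1.553
vertex 2.922 3.78 -0.861
endloop
endfacet
facet normal 0.463 -0.537 0.705
outer loop
vertex 2.857 3.276 -1.202
vertex 2.922 3.78 -0.861
vertex 1.563 3.006 -0.557
endloop
endfacet
facet normal 0.463 -0.537 0.705
outer loop
vertex 1.563 3.006 -0.557
vertex 2.922 3.78 -0.861
vertex 1.629 3.511 -0.216
endloop
endfacet
facet normal -0.879 -0.182 0.440
outer loop
vertex 1.563 3.006 -0.557
vertex 1.629 3.511 -0.216
vertex 1.253 3.655 -0.907
endloop
endfacet

endsolid
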